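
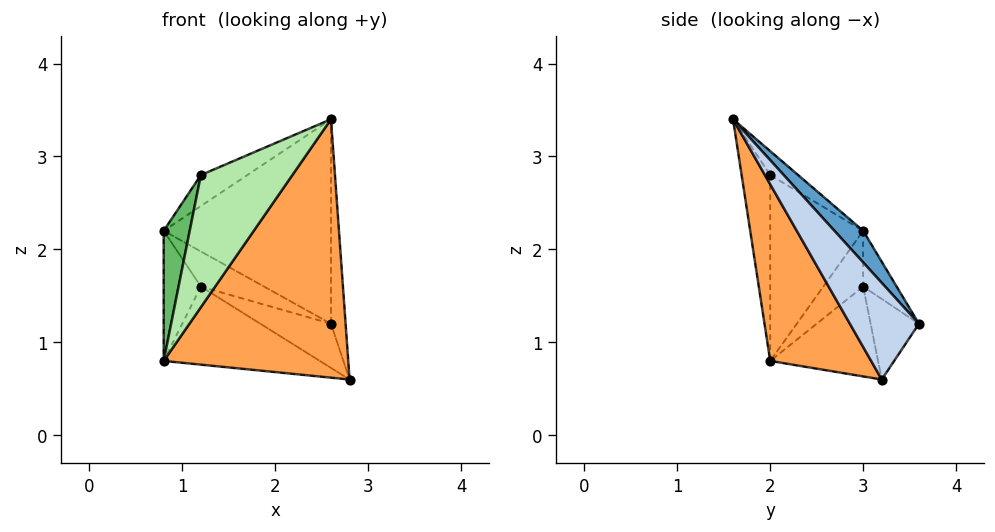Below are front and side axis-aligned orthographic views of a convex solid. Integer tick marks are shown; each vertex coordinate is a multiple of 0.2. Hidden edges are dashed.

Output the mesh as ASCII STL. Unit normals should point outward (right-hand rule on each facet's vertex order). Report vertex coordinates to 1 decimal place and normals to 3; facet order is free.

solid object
 facet normal 0.126 0.734 0.667
  outer loop
   vertex 2.6 3.6 1.2
   vertex 0.8 3.0 2.2
   vertex 2.6 1.6 3.4
  endloop
 endfacet
 facet normal 0.961 0.203 0.185
  outer loop
   vertex 2.6 3.6 1.2
   vertex 2.6 1.6 3.4
   vertex 2.8 3.2 0.6
  endloop
 endfacet
 facet normal 0.435 -0.795 -0.423
  outer loop
   vertex 0.8 2.0 0.8
   vertex 2.8 3.2 0.6
   vertex 2.6 1.6 3.4
  endloop
 endfacet
 facet normal -0.253 0.421 0.871
  outer loop
   vertex 1.2 2.0 2.8
   vertex 2.6 1.6 3.4
   vertex 0.8 3.0 2.2
  endloop
 endfacet
 facet normal -0.946 -0.265 0.189
  outer loop
   vertex 1.2 2.0 2.8
   vertex 0.8 3.0 2.2
   vertex 0.8 2.0 0.8
  endloop
 endfacet
 facet normal -0.298 -0.953 0.060
  outer loop
   vertex 1.2 2.0 2.8
   vertex 0.8 2.0 0.8
   vertex 2.6 1.6 3.4
  endloop
 endfacet
 facet normal -0.454 0.664 -0.594
  outer loop
   vertex 1.2 3.0 1.6
   vertex 2.6 3.6 1.2
   vertex 2.8 3.2 0.6
  endloop
 endfacet
 facet normal -0.456 0.660 -0.597
  outer loop
   vertex 1.2 3.0 1.6
   vertex 2.8 3.2 0.6
   vertex 0.8 2.0 0.8
  endloop
 endfacet
 facet normal -0.447 0.844 -0.298
  outer loop
   vertex 1.2 3.0 1.6
   vertex 0.8 3.0 2.2
   vertex 2.6 3.6 1.2
  endloop
 endfacet
 facet normal -0.657 0.613 -0.438
  outer loop
   vertex 1.2 3.0 1.6
   vertex 0.8 2.0 0.8
   vertex 0.8 3.0 2.2
  endloop
 endfacet
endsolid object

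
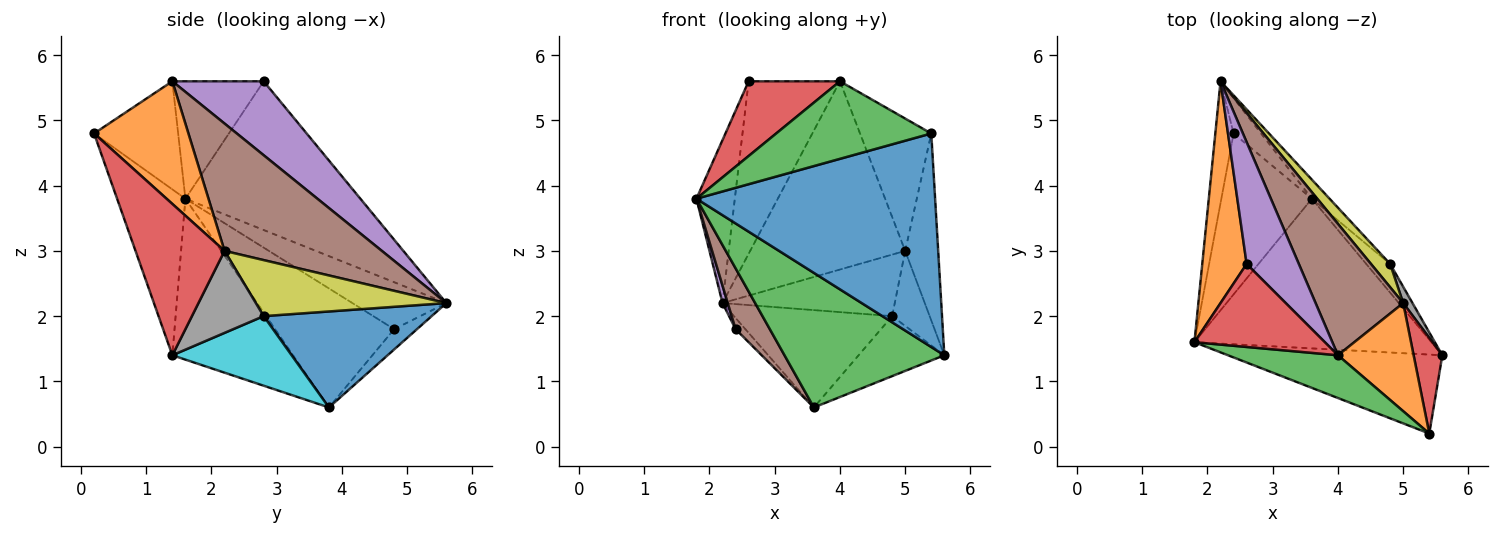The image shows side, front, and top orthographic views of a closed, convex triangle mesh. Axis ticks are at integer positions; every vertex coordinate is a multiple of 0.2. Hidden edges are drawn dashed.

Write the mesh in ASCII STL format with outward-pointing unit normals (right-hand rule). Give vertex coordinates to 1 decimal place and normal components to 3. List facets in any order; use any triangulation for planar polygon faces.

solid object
 facet normal -0.259 -0.906 -0.335
  outer loop
   vertex 5.4 0.2 4.8
   vertex 1.8 1.6 3.8
   vertex 5.6 1.4 1.4
  endloop
 endfacet
 facet normal -0.938 0.206 0.280
  outer loop
   vertex 2.6 2.8 5.6
   vertex 2.2 5.6 2.2
   vertex 1.8 1.6 3.8
  endloop
 endfacet
 facet normal -0.451 -0.597 -0.664
  outer loop
   vertex 3.6 3.8 0.6
   vertex 5.6 1.4 1.4
   vertex 1.8 1.6 3.8
  endloop
 endfacet
 facet normal 0.923 0.342 0.175
  outer loop
   vertex 5.0 2.2 3.0
   vertex 5.4 0.2 4.8
   vertex 5.6 1.4 1.4
  endloop
 endfacet
 facet normal -0.931 -0.052 -0.362
  outer loop
   vertex 2.4 4.8 1.8
   vertex 1.8 1.6 3.8
   vertex 2.2 5.6 2.2
  endloop
 endfacet
 facet normal -0.776 -0.223 -0.590
  outer loop
   vertex 2.4 4.8 1.8
   vertex 3.6 3.8 0.6
   vertex 1.8 1.6 3.8
  endloop
 endfacet
 facet normal -0.575 0.246 -0.780
  outer loop
   vertex 2.4 4.8 1.8
   vertex 2.2 5.6 2.2
   vertex 3.6 3.8 0.6
  endloop
 endfacet
 facet normal 0.882 0.461 0.100
  outer loop
   vertex 4.8 2.8 2.0
   vertex 5.0 2.2 3.0
   vertex 5.6 1.4 1.4
  endloop
 endfacet
 facet normal 0.719 0.650 0.246
  outer loop
   vertex 4.8 2.8 2.0
   vertex 2.2 5.6 2.2
   vertex 5.0 2.2 3.0
  endloop
 endfacet
 facet normal 0.782 0.562 -0.269
  outer loop
   vertex 4.8 2.8 2.0
   vertex 5.6 1.4 1.4
   vertex 3.6 3.8 0.6
  endloop
 endfacet
 facet normal 0.722 0.679 -0.133
  outer loop
   vertex 4.8 2.8 2.0
   vertex 3.6 3.8 0.6
   vertex 2.2 5.6 2.2
  endloop
 endfacet
 facet normal 0.716 0.541 0.442
  outer loop
   vertex 4.0 1.4 5.6
   vertex 5.4 0.2 4.8
   vertex 5.0 2.2 3.0
  endloop
 endfacet
 facet normal -0.429 -0.791 0.436
  outer loop
   vertex 4.0 1.4 5.6
   vertex 1.8 1.6 3.8
   vertex 5.4 0.2 4.8
  endloop
 endfacet
 facet normal -0.556 -0.556 0.618
  outer loop
   vertex 4.0 1.4 5.6
   vertex 2.6 2.8 5.6
   vertex 1.8 1.6 3.8
  endloop
 endfacet
 facet normal 0.633 0.633 0.447
  outer loop
   vertex 4.0 1.4 5.6
   vertex 2.2 5.6 2.2
   vertex 2.6 2.8 5.6
  endloop
 endfacet
 facet normal 0.640 0.630 0.440
  outer loop
   vertex 4.0 1.4 5.6
   vertex 5.0 2.2 3.0
   vertex 2.2 5.6 2.2
  endloop
 endfacet
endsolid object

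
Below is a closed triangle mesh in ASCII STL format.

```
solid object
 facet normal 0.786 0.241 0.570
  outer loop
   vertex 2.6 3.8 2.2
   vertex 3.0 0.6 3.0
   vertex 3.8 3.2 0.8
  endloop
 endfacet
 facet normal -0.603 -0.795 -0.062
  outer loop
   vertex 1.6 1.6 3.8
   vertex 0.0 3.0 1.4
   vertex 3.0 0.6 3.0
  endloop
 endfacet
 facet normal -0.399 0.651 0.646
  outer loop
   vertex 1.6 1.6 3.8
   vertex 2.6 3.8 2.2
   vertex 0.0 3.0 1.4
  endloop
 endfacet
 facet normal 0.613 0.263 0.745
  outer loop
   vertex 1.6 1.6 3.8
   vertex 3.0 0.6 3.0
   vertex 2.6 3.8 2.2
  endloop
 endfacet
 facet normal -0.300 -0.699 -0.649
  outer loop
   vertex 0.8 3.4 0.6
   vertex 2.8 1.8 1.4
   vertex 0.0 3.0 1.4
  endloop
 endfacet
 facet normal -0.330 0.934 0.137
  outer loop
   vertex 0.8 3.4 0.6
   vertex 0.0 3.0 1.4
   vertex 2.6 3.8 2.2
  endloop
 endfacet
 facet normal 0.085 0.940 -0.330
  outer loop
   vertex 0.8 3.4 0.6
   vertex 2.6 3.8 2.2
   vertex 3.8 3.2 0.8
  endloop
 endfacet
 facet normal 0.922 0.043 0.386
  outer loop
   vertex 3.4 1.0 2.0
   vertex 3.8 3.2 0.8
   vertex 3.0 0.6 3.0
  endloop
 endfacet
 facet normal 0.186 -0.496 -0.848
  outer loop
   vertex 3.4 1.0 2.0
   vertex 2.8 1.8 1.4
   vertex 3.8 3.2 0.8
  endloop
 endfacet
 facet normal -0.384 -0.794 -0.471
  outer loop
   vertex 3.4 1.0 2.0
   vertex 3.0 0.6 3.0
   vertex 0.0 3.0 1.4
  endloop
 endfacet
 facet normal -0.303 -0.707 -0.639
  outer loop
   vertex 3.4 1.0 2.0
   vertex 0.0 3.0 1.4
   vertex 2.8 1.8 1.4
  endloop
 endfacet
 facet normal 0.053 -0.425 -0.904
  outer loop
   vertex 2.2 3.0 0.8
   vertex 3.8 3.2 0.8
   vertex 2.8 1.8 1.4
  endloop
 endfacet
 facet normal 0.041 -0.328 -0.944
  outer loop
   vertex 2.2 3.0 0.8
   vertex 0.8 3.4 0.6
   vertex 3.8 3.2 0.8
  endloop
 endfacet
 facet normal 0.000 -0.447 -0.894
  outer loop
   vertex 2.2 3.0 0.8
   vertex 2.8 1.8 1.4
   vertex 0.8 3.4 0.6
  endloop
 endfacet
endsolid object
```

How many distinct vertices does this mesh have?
9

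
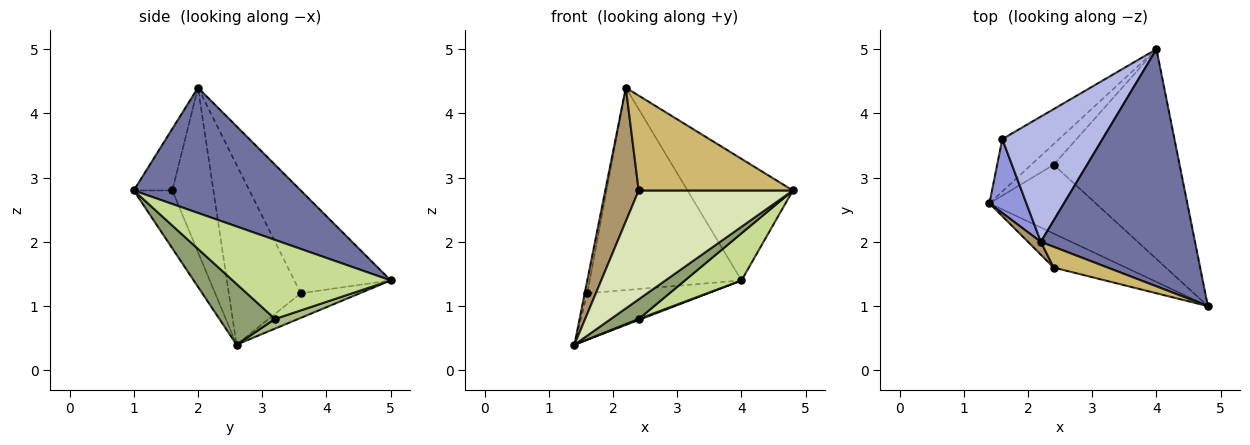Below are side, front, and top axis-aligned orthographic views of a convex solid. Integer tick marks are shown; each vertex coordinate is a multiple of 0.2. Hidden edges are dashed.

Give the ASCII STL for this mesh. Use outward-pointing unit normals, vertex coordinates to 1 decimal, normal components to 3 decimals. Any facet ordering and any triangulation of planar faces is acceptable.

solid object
 facet normal 0.586 0.370 0.721
  outer loop
   vertex 2.2 2.0 4.4
   vertex 4.8 1.0 2.8
   vertex 4.0 5.0 1.4
  endloop
 endfacet
 facet normal -0.309 0.631 -0.712
  outer loop
   vertex 1.6 3.6 1.2
   vertex 4.0 5.0 1.4
   vertex 1.4 2.6 0.4
  endloop
 endfacet
 facet normal -0.979 0.035 0.201
  outer loop
   vertex 1.6 3.6 1.2
   vertex 1.4 2.6 0.4
   vertex 2.2 2.0 4.4
  endloop
 endfacet
 facet normal -0.475 0.748 0.463
  outer loop
   vertex 1.6 3.6 1.2
   vertex 2.2 2.0 4.4
   vertex 4.0 5.0 1.4
  endloop
 endfacet
 facet normal 0.482 -0.241 -0.843
  outer loop
   vertex 2.4 3.2 0.8
   vertex 4.8 1.0 2.8
   vertex 1.4 2.6 0.4
  endloop
 endfacet
 facet normal 0.394 -0.044 -0.918
  outer loop
   vertex 2.4 3.2 0.8
   vertex 1.4 2.6 0.4
   vertex 4.0 5.0 1.4
  endloop
 endfacet
 facet normal 0.522 -0.187 -0.832
  outer loop
   vertex 2.4 3.2 0.8
   vertex 4.0 5.0 1.4
   vertex 4.8 1.0 2.8
  endloop
 endfacet
 facet normal -0.232 -0.928 -0.290
  outer loop
   vertex 2.4 1.6 2.8
   vertex 1.4 2.6 0.4
   vertex 4.8 1.0 2.8
  endloop
 endfacet
 facet normal -0.775 -0.629 0.061
  outer loop
   vertex 2.4 1.6 2.8
   vertex 2.2 2.0 4.4
   vertex 1.4 2.6 0.4
  endloop
 endfacet
 facet normal -0.237 -0.949 0.208
  outer loop
   vertex 2.4 1.6 2.8
   vertex 4.8 1.0 2.8
   vertex 2.2 2.0 4.4
  endloop
 endfacet
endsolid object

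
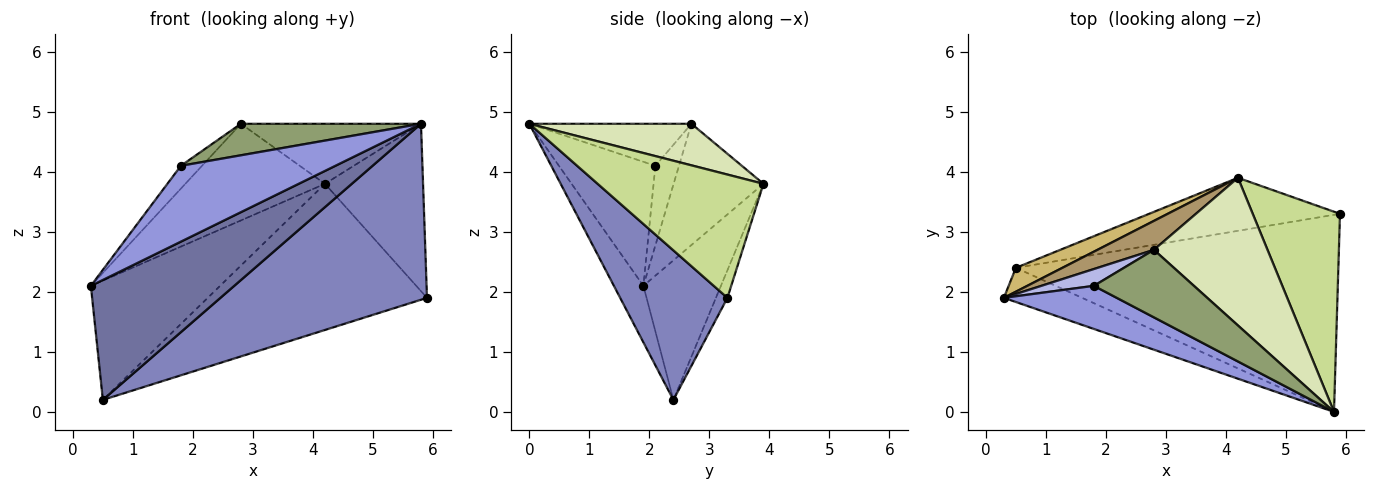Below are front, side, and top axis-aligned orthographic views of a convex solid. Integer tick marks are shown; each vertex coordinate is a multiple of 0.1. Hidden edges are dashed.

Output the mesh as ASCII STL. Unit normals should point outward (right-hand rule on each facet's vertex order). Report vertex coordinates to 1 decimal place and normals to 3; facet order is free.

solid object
 facet normal -0.194 -0.943 -0.269
  outer loop
   vertex 0.5 2.4 0.2
   vertex 5.8 0.0 4.8
   vertex 0.3 1.9 2.1
  endloop
 endfacet
 facet normal 0.327 -0.629 -0.705
  outer loop
   vertex 0.5 2.4 0.2
   vertex 5.9 3.3 1.9
   vertex 5.8 0.0 4.8
  endloop
 endfacet
 facet normal -0.477 -0.764 0.434
  outer loop
   vertex 1.8 2.1 4.1
   vertex 0.3 1.9 2.1
   vertex 5.8 0.0 4.8
  endloop
 endfacet
 facet normal -0.668 0.599 0.441
  outer loop
   vertex 1.8 2.1 4.1
   vertex 2.8 2.7 4.8
   vertex 0.3 1.9 2.1
  endloop
 endfacet
 facet normal -0.356 -0.395 0.847
  outer loop
   vertex 1.8 2.1 4.1
   vertex 5.8 0.0 4.8
   vertex 2.8 2.7 4.8
  endloop
 endfacet
 facet normal -0.049 0.939 -0.341
  outer loop
   vertex 4.2 3.9 3.8
   vertex 5.9 3.3 1.9
   vertex 0.5 2.4 0.2
  endloop
 endfacet
 facet normal 0.735 0.435 0.520
  outer loop
   vertex 4.2 3.9 3.8
   vertex 5.8 0.0 4.8
   vertex 5.9 3.3 1.9
  endloop
 endfacet
 facet normal 0.321 0.357 0.877
  outer loop
   vertex 4.2 3.9 3.8
   vertex 2.8 2.7 4.8
   vertex 5.8 0.0 4.8
  endloop
 endfacet
 facet normal -0.525 0.816 0.244
  outer loop
   vertex 4.2 3.9 3.8
   vertex 0.3 1.9 2.1
   vertex 2.8 2.7 4.8
  endloop
 endfacet
 facet normal -0.507 0.845 0.169
  outer loop
   vertex 4.2 3.9 3.8
   vertex 0.5 2.4 0.2
   vertex 0.3 1.9 2.1
  endloop
 endfacet
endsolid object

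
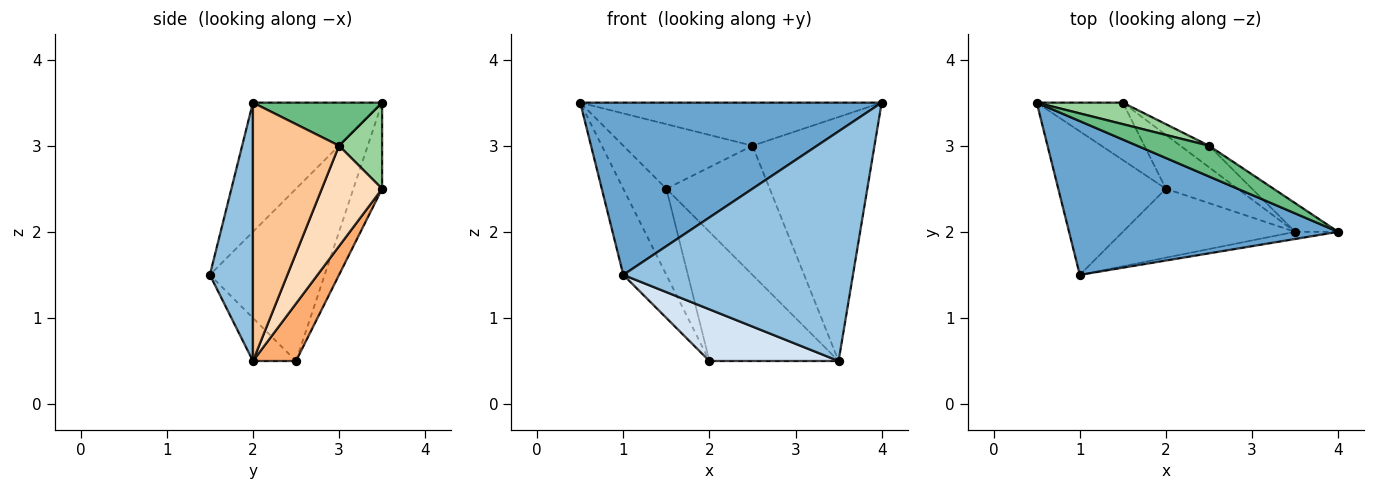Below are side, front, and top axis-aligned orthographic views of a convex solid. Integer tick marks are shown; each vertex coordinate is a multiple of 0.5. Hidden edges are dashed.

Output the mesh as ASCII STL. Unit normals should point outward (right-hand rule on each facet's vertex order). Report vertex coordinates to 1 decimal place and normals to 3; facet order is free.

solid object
 facet normal -0.305 -0.711 0.634
  outer loop
   vertex 1.0 1.5 1.5
   vertex 4.0 2.0 3.5
   vertex 0.5 3.5 3.5
  endloop
 endfacet
 facet normal 0.184 -0.982 -0.031
  outer loop
   vertex 3.5 2.0 0.5
   vertex 4.0 2.0 3.5
   vertex 1.0 1.5 1.5
  endloop
 endfacet
 facet normal -0.808 0.303 -0.505
  outer loop
   vertex 2.0 2.5 0.5
   vertex 1.0 1.5 1.5
   vertex 0.5 3.5 3.5
  endloop
 endfacet
 facet normal -0.196 -0.588 -0.784
  outer loop
   vertex 2.0 2.5 0.5
   vertex 3.5 2.0 0.5
   vertex 1.0 1.5 1.5
  endloop
 endfacet
 facet normal -0.485 0.728 -0.485
  outer loop
   vertex 1.5 3.5 2.5
   vertex 2.0 2.5 0.5
   vertex 0.5 3.5 3.5
  endloop
 endfacet
 facet normal 0.294 0.882 -0.368
  outer loop
   vertex 1.5 3.5 2.5
   vertex 3.5 2.0 0.5
   vertex 2.0 2.5 0.5
  endloop
 endfacet
 facet normal 0.574 0.813 -0.096
  outer loop
   vertex 2.5 3.0 3.0
   vertex 4.0 2.0 3.5
   vertex 3.5 2.0 0.5
  endloop
 endfacet
 facet normal 0.499 0.855 -0.142
  outer loop
   vertex 2.5 3.0 3.0
   vertex 3.5 2.0 0.5
   vertex 1.5 3.5 2.5
  endloop
 endfacet
 facet normal 0.329 0.768 0.549
  outer loop
   vertex 2.5 3.0 3.0
   vertex 0.5 3.5 3.5
   vertex 4.0 2.0 3.5
  endloop
 endfacet
 facet normal 0.302 0.905 0.302
  outer loop
   vertex 2.5 3.0 3.0
   vertex 1.5 3.5 2.5
   vertex 0.5 3.5 3.5
  endloop
 endfacet
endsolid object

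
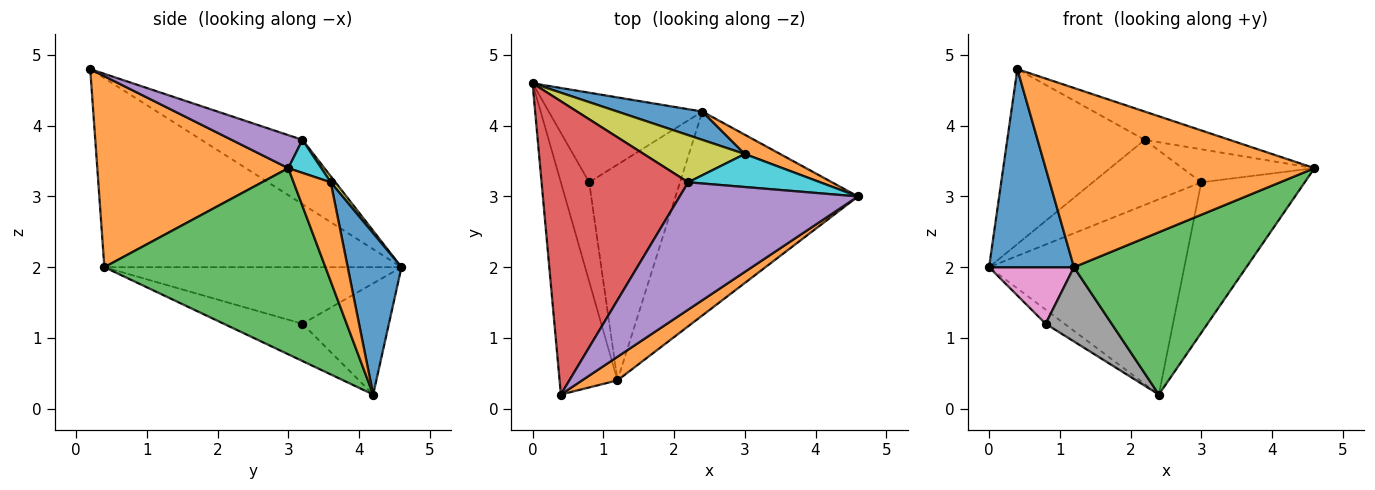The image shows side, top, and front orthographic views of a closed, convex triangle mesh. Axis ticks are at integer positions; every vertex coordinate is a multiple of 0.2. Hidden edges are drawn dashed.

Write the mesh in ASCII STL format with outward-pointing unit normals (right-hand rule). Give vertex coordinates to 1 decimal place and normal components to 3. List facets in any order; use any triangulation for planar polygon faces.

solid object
 facet normal -0.922 -0.264 -0.282
  outer loop
   vertex 1.2 0.4 2.0
   vertex 0.4 0.2 4.8
   vertex 0.0 4.6 2.0
  endloop
 endfacet
 facet normal 0.576 -0.811 0.107
  outer loop
   vertex 1.2 0.4 2.0
   vertex 4.6 3.0 3.4
   vertex 0.4 0.2 4.8
  endloop
 endfacet
 facet normal 0.624 -0.487 -0.611
  outer loop
   vertex 1.2 0.4 2.0
   vertex 2.4 4.2 0.2
   vertex 4.6 3.0 3.4
  endloop
 endfacet
 facet normal -0.352 0.479 0.804
  outer loop
   vertex 2.2 3.2 3.8
   vertex 0.0 4.6 2.0
   vertex 0.4 0.2 4.8
  endloop
 endfacet
 facet normal 0.178 0.213 0.961
  outer loop
   vertex 2.2 3.2 3.8
   vertex 0.4 0.2 4.8
   vertex 4.6 3.0 3.4
  endloop
 endfacet
 facet normal -0.582 0.127 -0.804
  outer loop
   vertex 0.8 3.2 1.2
   vertex 0.0 4.6 2.0
   vertex 2.4 4.2 0.2
  endloop
 endfacet
 facet normal -0.867 -0.248 -0.433
  outer loop
   vertex 0.8 3.2 1.2
   vertex 1.2 0.4 2.0
   vertex 0.0 4.6 2.0
  endloop
 endfacet
 facet normal -0.361 -0.304 -0.882
  outer loop
   vertex 0.8 3.2 1.2
   vertex 2.4 4.2 0.2
   vertex 1.2 0.4 2.0
  endloop
 endfacet
 facet normal 0.035 0.809 0.586
  outer loop
   vertex 3.0 3.6 3.2
   vertex 0.0 4.6 2.0
   vertex 2.2 3.2 3.8
  endloop
 endfacet
 facet normal 0.174 0.696 0.696
  outer loop
   vertex 3.0 3.6 3.2
   vertex 2.2 3.2 3.8
   vertex 4.6 3.0 3.4
  endloop
 endfacet
 facet normal 0.263 0.955 0.138
  outer loop
   vertex 3.0 3.6 3.2
   vertex 2.4 4.2 0.2
   vertex 0.0 4.6 2.0
  endloop
 endfacet
 facet normal 0.335 0.934 0.120
  outer loop
   vertex 3.0 3.6 3.2
   vertex 4.6 3.0 3.4
   vertex 2.4 4.2 0.2
  endloop
 endfacet
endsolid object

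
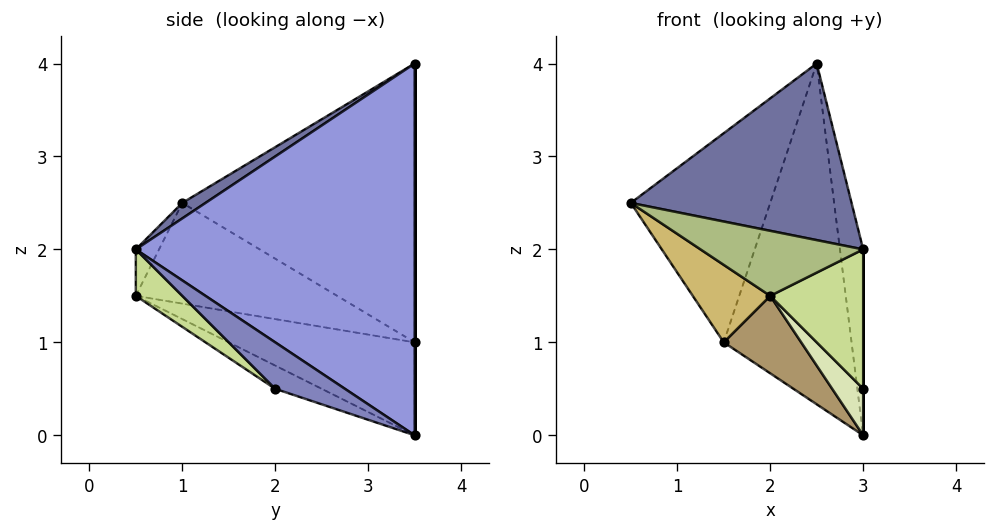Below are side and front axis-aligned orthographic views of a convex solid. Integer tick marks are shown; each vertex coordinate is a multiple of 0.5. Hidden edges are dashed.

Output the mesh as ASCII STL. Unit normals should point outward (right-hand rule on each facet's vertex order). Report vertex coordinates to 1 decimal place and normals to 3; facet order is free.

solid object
 facet normal 0.058 -0.547 0.835
  outer loop
   vertex 3.0 0.5 2.0
   vertex 2.5 3.5 4.0
   vertex 0.5 1.0 2.5
  endloop
 endfacet
 facet normal 1.000 0.000 0.000
  outer loop
   vertex 3.0 0.5 2.0
   vertex 3.0 2.0 0.5
   vertex 3.0 3.5 0.0
  endloop
 endfacet
 facet normal 0.989 0.082 0.124
  outer loop
   vertex 3.0 0.5 2.0
   vertex 3.0 3.5 0.0
   vertex 2.5 3.5 4.0
  endloop
 endfacet
 facet normal -0.824 0.495 0.275
  outer loop
   vertex 1.5 3.5 1.0
   vertex 0.5 1.0 2.5
   vertex 2.5 3.5 4.0
  endloop
 endfacet
 facet normal 0.000 1.000 0.000
  outer loop
   vertex 1.5 3.5 1.0
   vertex 2.5 3.5 4.0
   vertex 3.0 3.5 0.0
  endloop
 endfacet
 facet normal -0.136 -0.953 0.272
  outer loop
   vertex 2.0 0.5 1.5
   vertex 3.0 0.5 2.0
   vertex 0.5 1.0 2.5
  endloop
 endfacet
 facet normal 0.333 -0.667 -0.667
  outer loop
   vertex 2.0 0.5 1.5
   vertex 3.0 2.0 0.5
   vertex 3.0 0.5 2.0
  endloop
 endfacet
 facet normal -0.429 -0.286 -0.857
  outer loop
   vertex 2.0 0.5 1.5
   vertex 3.0 3.5 0.0
   vertex 3.0 2.0 0.5
  endloop
 endfacet
 facet normal -0.540 -0.225 -0.811
  outer loop
   vertex 2.0 0.5 1.5
   vertex 1.5 3.5 1.0
   vertex 3.0 3.5 0.0
  endloop
 endfacet
 facet normal -0.592 -0.228 -0.774
  outer loop
   vertex 2.0 0.5 1.5
   vertex 0.5 1.0 2.5
   vertex 1.5 3.5 1.0
  endloop
 endfacet
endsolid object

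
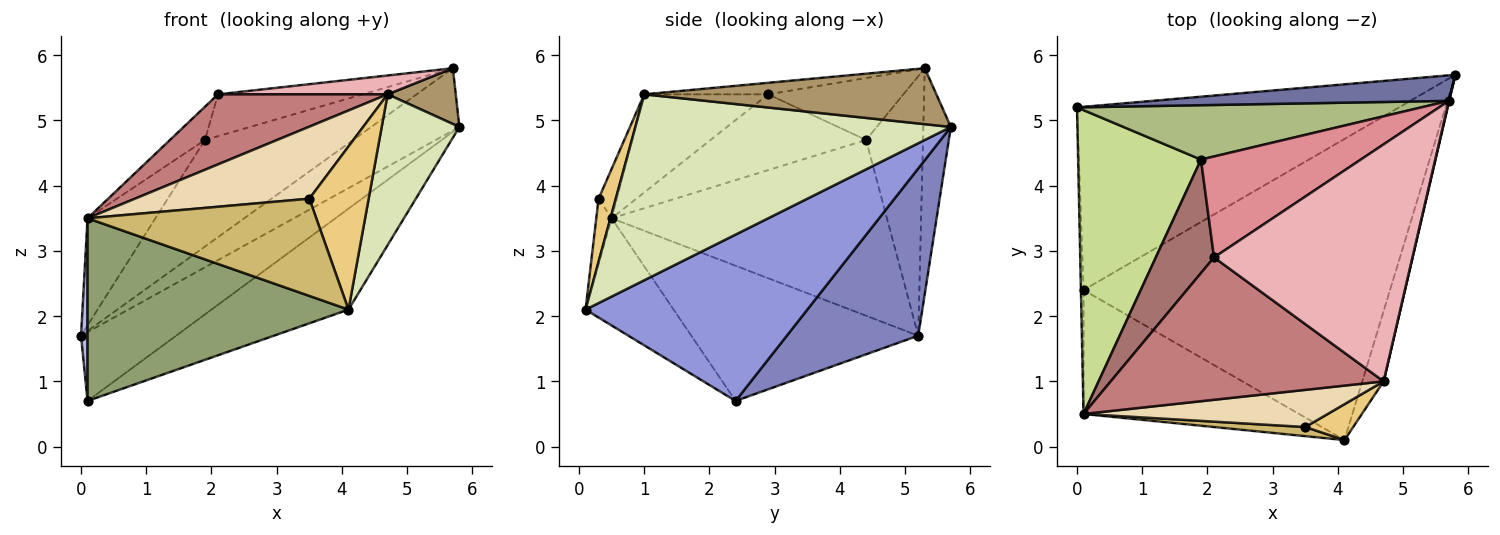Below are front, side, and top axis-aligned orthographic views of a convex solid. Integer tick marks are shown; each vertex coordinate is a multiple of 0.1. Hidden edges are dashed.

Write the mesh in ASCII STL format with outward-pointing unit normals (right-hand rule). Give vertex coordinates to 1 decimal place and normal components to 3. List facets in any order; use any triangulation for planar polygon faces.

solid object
 facet normal -0.278 0.889 0.364
  outer loop
   vertex 5.7 5.3 5.8
   vertex 5.8 5.7 4.9
   vertex 0.0 5.2 1.7
  endloop
 endfacet
 facet normal 0.437 0.316 -0.842
  outer loop
   vertex 0.1 2.4 0.7
   vertex 0.0 5.2 1.7
   vertex 5.8 5.7 4.9
  endloop
 endfacet
 facet normal 0.458 0.283 -0.843
  outer loop
   vertex 0.1 2.4 0.7
   vertex 5.8 5.7 4.9
   vertex 4.1 0.1 2.1
  endloop
 endfacet
 facet normal -0.999 -0.029 -0.019
  outer loop
   vertex 0.1 2.4 0.7
   vertex 0.1 0.5 3.5
   vertex 0.0 5.2 1.7
  endloop
 endfacet
 facet normal -0.269 -0.797 -0.541
  outer loop
   vertex 0.1 2.4 0.7
   vertex 4.1 0.1 2.1
   vertex 0.1 0.5 3.5
  endloop
 endfacet
 facet normal -0.324 0.843 0.430
  outer loop
   vertex 1.9 4.4 4.7
   vertex 5.7 5.3 5.8
   vertex 0.0 5.2 1.7
  endloop
 endfacet
 facet normal -0.803 0.198 0.562
  outer loop
   vertex 1.9 4.4 4.7
   vertex 0.0 5.2 1.7
   vertex 0.1 0.5 3.5
  endloop
 endfacet
 facet normal 0.965 -0.238 -0.111
  outer loop
   vertex 4.7 1.0 5.4
   vertex 4.1 0.1 2.1
   vertex 5.8 5.7 4.9
  endloop
 endfacet
 facet normal 0.974 -0.227 0.007
  outer loop
   vertex 4.7 1.0 5.4
   vertex 5.8 5.7 4.9
   vertex 5.7 5.3 5.8
  endloop
 endfacet
 facet normal -0.067 -0.993 0.093
  outer loop
   vertex 3.5 0.3 3.8
   vertex 0.1 0.5 3.5
   vertex 4.1 0.1 2.1
  endloop
 endfacet
 facet normal 0.273 -0.940 0.207
  outer loop
   vertex 3.5 0.3 3.8
   vertex 4.1 0.1 2.1
   vertex 4.7 1.0 5.4
  endloop
 endfacet
 facet normal -0.092 -0.885 0.456
  outer loop
   vertex 3.5 0.3 3.8
   vertex 4.7 1.0 5.4
   vertex 0.1 0.5 3.5
  endloop
 endfacet
 facet normal -0.781 0.176 0.600
  outer loop
   vertex 2.1 2.9 5.4
   vertex 1.9 4.4 4.7
   vertex 0.1 0.5 3.5
  endloop
 endfacet
 facet normal -0.307 -0.420 0.854
  outer loop
   vertex 2.1 2.9 5.4
   vertex 0.1 0.5 3.5
   vertex 4.7 1.0 5.4
  endloop
 endfacet
 facet normal -0.337 0.361 0.870
  outer loop
   vertex 2.1 2.9 5.4
   vertex 5.7 5.3 5.8
   vertex 1.9 4.4 4.7
  endloop
 endfacet
 facet normal -0.058 -0.079 0.995
  outer loop
   vertex 2.1 2.9 5.4
   vertex 4.7 1.0 5.4
   vertex 5.7 5.3 5.8
  endloop
 endfacet
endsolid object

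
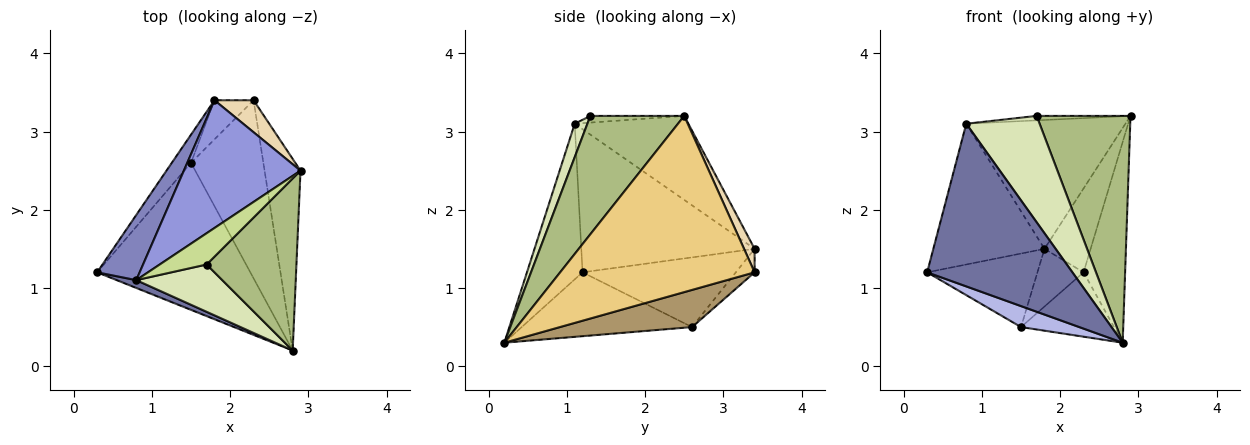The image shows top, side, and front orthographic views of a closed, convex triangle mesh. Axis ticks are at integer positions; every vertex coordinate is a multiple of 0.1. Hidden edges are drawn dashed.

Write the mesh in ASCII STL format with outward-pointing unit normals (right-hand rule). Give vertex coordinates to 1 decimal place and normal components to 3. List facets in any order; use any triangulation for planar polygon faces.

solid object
 facet normal -0.357 -0.933 0.045
  outer loop
   vertex 0.8 1.1 3.1
   vertex 0.3 1.2 1.2
   vertex 2.8 0.2 0.3
  endloop
 endfacet
 facet normal -0.817 0.524 0.242
  outer loop
   vertex 0.8 1.1 3.1
   vertex 1.8 3.4 1.5
   vertex 0.3 1.2 1.2
  endloop
 endfacet
 facet normal -0.452 0.633 0.628
  outer loop
   vertex 0.8 1.1 3.1
   vertex 2.9 2.5 3.2
   vertex 1.8 3.4 1.5
  endloop
 endfacet
 facet normal -0.382 -0.130 -0.915
  outer loop
   vertex 1.5 2.6 0.5
   vertex 2.8 0.2 0.3
   vertex 0.3 1.2 1.2
  endloop
 endfacet
 facet normal -0.792 0.570 -0.218
  outer loop
   vertex 1.5 2.6 0.5
   vertex 0.3 1.2 1.2
   vertex 1.8 3.4 1.5
  endloop
 endfacet
 facet normal 0.623 -0.623 0.473
  outer loop
   vertex 1.7 1.3 3.2
   vertex 2.8 0.2 0.3
   vertex 2.9 2.5 3.2
  endloop
 endfacet
 facet normal -0.140 0.140 0.980
  outer loop
   vertex 1.7 1.3 3.2
   vertex 2.9 2.5 3.2
   vertex 0.8 1.1 3.1
  endloop
 endfacet
 facet normal 0.156 -0.902 0.401
  outer loop
   vertex 1.7 1.3 3.2
   vertex 0.8 1.1 3.1
   vertex 2.8 0.2 0.3
  endloop
 endfacet
 facet normal 0.435 0.306 -0.847
  outer loop
   vertex 2.3 3.4 1.2
   vertex 2.8 0.2 0.3
   vertex 1.5 2.6 0.5
  endloop
 endfacet
 facet normal -0.319 0.784 -0.532
  outer loop
   vertex 2.3 3.4 1.2
   vertex 1.5 2.6 0.5
   vertex 1.8 3.4 1.5
  endloop
 endfacet
 facet normal 0.959 0.205 -0.196
  outer loop
   vertex 2.3 3.4 1.2
   vertex 2.9 2.5 3.2
   vertex 2.8 0.2 0.3
  endloop
 endfacet
 facet normal 0.209 0.914 0.348
  outer loop
   vertex 2.3 3.4 1.2
   vertex 1.8 3.4 1.5
   vertex 2.9 2.5 3.2
  endloop
 endfacet
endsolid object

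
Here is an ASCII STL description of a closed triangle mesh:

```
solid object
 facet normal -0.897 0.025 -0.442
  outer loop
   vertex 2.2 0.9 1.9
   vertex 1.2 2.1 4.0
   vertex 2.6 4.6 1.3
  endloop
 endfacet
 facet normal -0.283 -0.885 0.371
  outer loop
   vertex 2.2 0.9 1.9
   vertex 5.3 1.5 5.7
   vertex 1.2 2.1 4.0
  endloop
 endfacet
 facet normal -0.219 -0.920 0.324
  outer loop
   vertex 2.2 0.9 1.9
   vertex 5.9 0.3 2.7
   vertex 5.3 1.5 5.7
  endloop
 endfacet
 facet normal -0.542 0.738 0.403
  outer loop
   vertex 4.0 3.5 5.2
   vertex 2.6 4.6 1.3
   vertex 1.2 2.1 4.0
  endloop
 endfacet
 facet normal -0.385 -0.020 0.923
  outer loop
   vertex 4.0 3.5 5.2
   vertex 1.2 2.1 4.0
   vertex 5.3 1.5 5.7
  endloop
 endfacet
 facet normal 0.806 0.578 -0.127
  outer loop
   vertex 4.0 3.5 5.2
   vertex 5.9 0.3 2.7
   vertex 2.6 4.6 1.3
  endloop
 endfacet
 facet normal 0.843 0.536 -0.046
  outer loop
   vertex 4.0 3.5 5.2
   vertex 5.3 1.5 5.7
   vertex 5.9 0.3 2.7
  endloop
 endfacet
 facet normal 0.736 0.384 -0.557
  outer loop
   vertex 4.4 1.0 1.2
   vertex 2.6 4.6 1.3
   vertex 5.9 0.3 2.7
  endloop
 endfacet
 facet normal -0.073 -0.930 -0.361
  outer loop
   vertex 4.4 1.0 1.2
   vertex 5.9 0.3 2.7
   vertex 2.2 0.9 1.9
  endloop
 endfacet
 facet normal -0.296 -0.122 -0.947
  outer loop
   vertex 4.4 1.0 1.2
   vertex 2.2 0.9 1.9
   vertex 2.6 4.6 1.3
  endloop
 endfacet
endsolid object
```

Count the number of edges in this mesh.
15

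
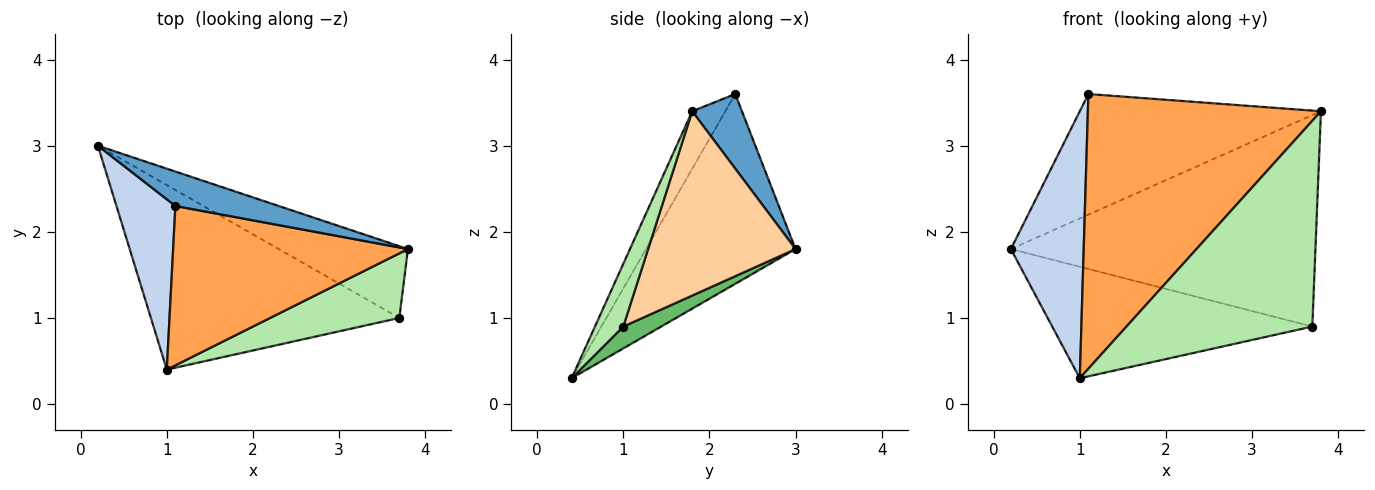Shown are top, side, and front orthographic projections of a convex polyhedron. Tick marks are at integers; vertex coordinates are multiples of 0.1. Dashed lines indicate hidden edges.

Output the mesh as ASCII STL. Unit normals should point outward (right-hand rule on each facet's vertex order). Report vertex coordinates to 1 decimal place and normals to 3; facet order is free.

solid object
 facet normal 0.195 0.943 0.269
  outer loop
   vertex 1.1 2.3 3.6
   vertex 3.8 1.8 3.4
   vertex 0.2 3.0 1.8
  endloop
 endfacet
 facet normal -0.866 -0.422 0.269
  outer loop
   vertex 1.1 2.3 3.6
   vertex 0.2 3.0 1.8
   vertex 1.0 0.4 0.3
  endloop
 endfacet
 facet normal -0.122 -0.859 0.498
  outer loop
   vertex 1.1 2.3 3.6
   vertex 1.0 0.4 0.3
   vertex 3.8 1.8 3.4
  endloop
 endfacet
 facet normal 0.417 0.861 -0.292
  outer loop
   vertex 3.7 1.0 0.9
   vertex 0.2 3.0 1.8
   vertex 3.8 1.8 3.4
  endloop
 endfacet
 facet normal 0.075 0.516 -0.854
  outer loop
   vertex 3.7 1.0 0.9
   vertex 1.0 0.4 0.3
   vertex 0.2 3.0 1.8
  endloop
 endfacet
 facet normal 0.144 -0.944 0.296
  outer loop
   vertex 3.7 1.0 0.9
   vertex 3.8 1.8 3.4
   vertex 1.0 0.4 0.3
  endloop
 endfacet
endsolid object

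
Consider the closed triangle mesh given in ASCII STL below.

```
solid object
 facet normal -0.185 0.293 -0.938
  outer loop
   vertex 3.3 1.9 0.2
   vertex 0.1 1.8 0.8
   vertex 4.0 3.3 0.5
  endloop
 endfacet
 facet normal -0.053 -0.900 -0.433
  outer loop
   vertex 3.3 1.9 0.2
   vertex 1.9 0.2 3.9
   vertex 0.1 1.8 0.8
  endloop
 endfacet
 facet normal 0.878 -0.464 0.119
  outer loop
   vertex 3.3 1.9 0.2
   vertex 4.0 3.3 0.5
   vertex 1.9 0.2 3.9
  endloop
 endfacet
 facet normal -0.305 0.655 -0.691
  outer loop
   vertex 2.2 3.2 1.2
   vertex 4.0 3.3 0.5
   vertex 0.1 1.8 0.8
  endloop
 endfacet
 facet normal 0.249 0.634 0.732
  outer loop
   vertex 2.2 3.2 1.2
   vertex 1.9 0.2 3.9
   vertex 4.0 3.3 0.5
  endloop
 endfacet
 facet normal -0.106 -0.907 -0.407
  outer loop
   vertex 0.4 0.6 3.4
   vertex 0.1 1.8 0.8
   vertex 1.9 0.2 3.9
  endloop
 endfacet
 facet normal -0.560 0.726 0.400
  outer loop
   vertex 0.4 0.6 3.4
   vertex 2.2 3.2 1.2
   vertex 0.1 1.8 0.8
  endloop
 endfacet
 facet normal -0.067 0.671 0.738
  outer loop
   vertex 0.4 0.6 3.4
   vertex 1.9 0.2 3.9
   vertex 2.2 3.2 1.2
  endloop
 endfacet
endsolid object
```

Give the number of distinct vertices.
6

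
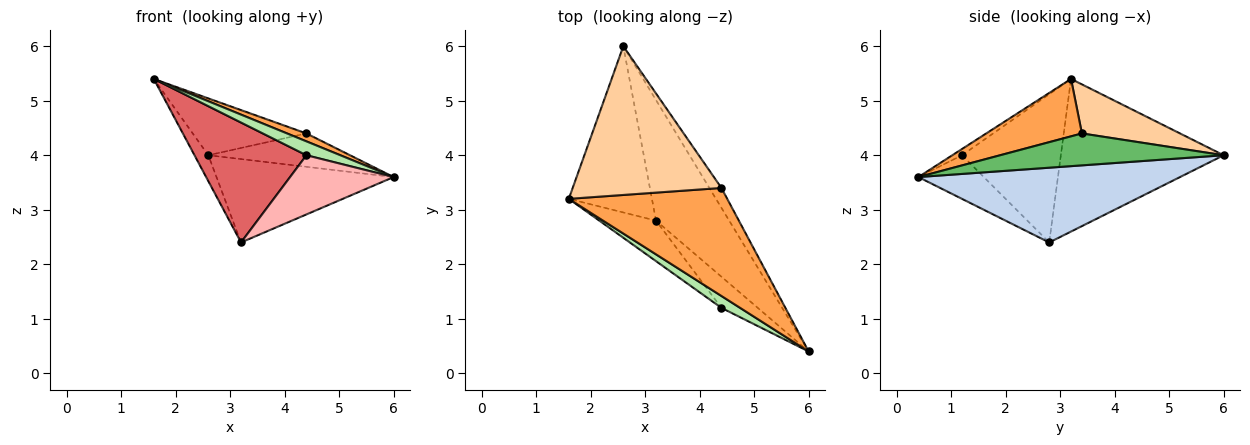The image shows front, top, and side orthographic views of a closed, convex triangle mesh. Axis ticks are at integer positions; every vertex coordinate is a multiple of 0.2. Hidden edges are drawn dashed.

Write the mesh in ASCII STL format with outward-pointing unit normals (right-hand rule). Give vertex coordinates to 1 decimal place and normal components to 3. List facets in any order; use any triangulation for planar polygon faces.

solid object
 facet normal -0.876 0.074 -0.477
  outer loop
   vertex 3.2 2.8 2.4
   vertex 1.6 3.2 5.4
   vertex 2.6 6.0 4.0
  endloop
 endfacet
 facet normal 0.643 0.435 -0.630
  outer loop
   vertex 3.2 2.8 2.4
   vertex 2.6 6.0 4.0
   vertex 6.0 0.4 3.6
  endloop
 endfacet
 facet normal 0.340 -0.069 0.938
  outer loop
   vertex 4.4 3.4 4.4
   vertex 1.6 3.2 5.4
   vertex 6.0 0.4 3.6
  endloop
 endfacet
 facet normal 0.294 0.341 0.893
  outer loop
   vertex 4.4 3.4 4.4
   vertex 2.6 6.0 4.0
   vertex 1.6 3.2 5.4
  endloop
 endfacet
 facet normal 0.805 0.510 -0.304
  outer loop
   vertex 4.4 3.4 4.4
   vertex 6.0 0.4 3.6
   vertex 2.6 6.0 4.0
  endloop
 endfacet
 facet normal -0.212 -0.742 0.636
  outer loop
   vertex 4.4 1.2 4.0
   vertex 6.0 0.4 3.6
   vertex 1.6 3.2 5.4
  endloop
 endfacet
 facet normal -0.642 -0.727 -0.245
  outer loop
   vertex 4.4 1.2 4.0
   vertex 1.6 3.2 5.4
   vertex 3.2 2.8 2.4
  endloop
 endfacet
 facet normal -0.488 -0.772 -0.407
  outer loop
   vertex 4.4 1.2 4.0
   vertex 3.2 2.8 2.4
   vertex 6.0 0.4 3.6
  endloop
 endfacet
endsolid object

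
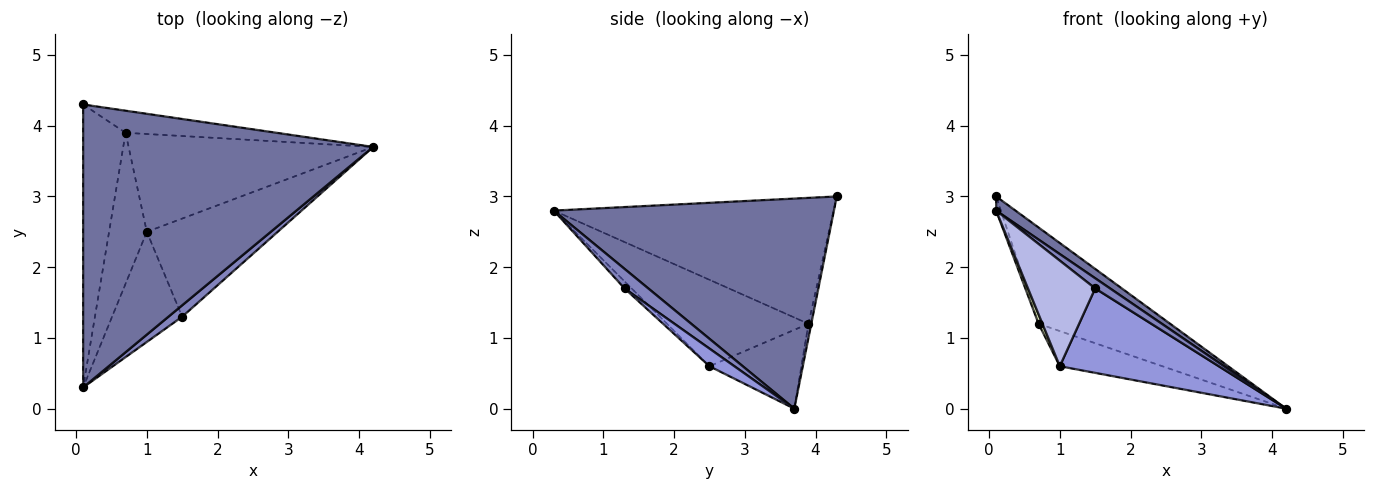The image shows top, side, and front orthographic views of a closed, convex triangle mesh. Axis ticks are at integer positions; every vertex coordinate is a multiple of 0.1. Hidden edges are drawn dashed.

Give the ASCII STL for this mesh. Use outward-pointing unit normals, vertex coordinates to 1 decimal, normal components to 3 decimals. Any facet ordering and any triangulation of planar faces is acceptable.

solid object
 facet normal 0.586 -0.040 0.809
  outer loop
   vertex 0.1 0.3 2.8
   vertex 4.2 3.7 0.0
   vertex 0.1 4.3 3.0
  endloop
 endfacet
 facet normal 0.728 -0.457 0.511
  outer loop
   vertex 1.5 1.3 1.7
   vertex 4.2 3.7 0.0
   vertex 0.1 0.3 2.8
  endloop
 endfacet
 facet normal 0.102 -0.649 -0.754
  outer loop
   vertex 1.0 2.5 0.6
   vertex 4.2 3.7 0.0
   vertex 1.5 1.3 1.7
  endloop
 endfacet
 facet normal -0.073 -0.690 -0.720
  outer loop
   vertex 1.0 2.5 0.6
   vertex 1.5 1.3 1.7
   vertex 0.1 0.3 2.8
  endloop
 endfacet
 facet normal -0.021 0.974 -0.224
  outer loop
   vertex 0.7 3.9 1.2
   vertex 0.1 4.3 3.0
   vertex 4.2 3.7 0.0
  endloop
 endfacet
 facet normal -0.290 0.324 -0.901
  outer loop
   vertex 0.7 3.9 1.2
   vertex 4.2 3.7 0.0
   vertex 1.0 2.5 0.6
  endloop
 endfacet
 facet normal -0.947 0.016 -0.319
  outer loop
   vertex 0.7 3.9 1.2
   vertex 0.1 0.3 2.8
   vertex 0.1 4.3 3.0
  endloop
 endfacet
 facet normal -0.916 -0.025 -0.400
  outer loop
   vertex 0.7 3.9 1.2
   vertex 1.0 2.5 0.6
   vertex 0.1 0.3 2.8
  endloop
 endfacet
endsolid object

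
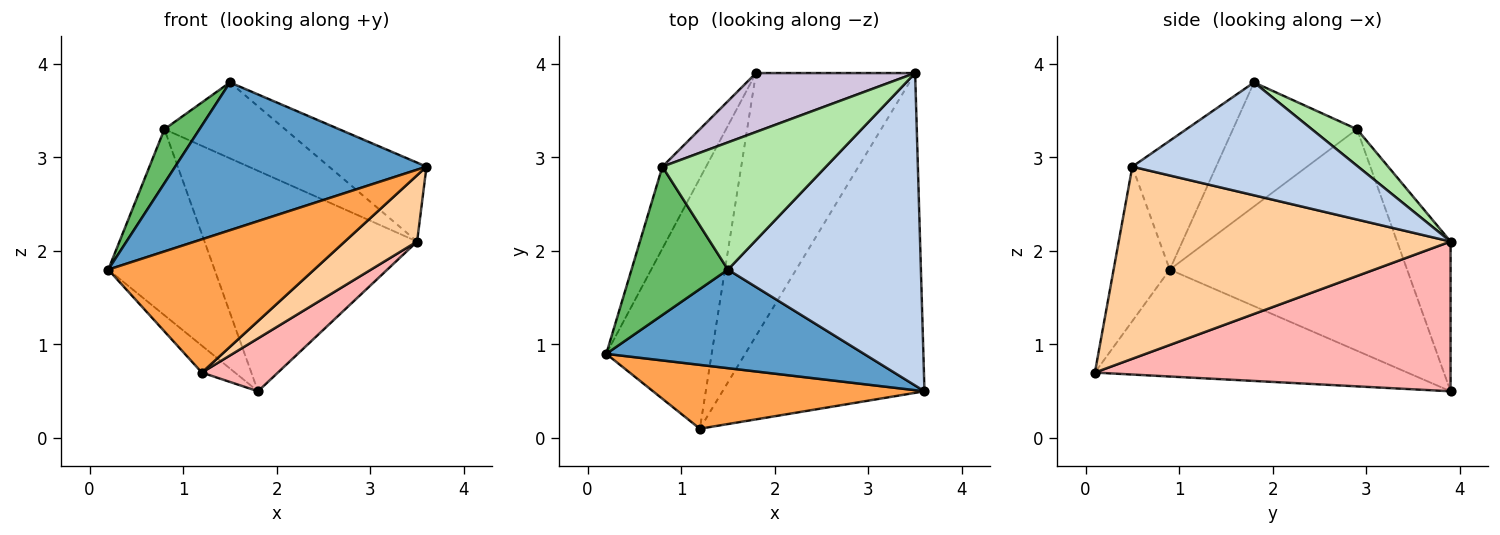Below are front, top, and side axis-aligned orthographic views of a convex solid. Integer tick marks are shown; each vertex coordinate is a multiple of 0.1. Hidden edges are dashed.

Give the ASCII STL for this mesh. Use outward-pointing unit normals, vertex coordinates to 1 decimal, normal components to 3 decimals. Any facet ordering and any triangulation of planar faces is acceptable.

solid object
 facet normal -0.267 -0.802 0.535
  outer loop
   vertex 1.5 1.8 3.8
   vertex 0.2 0.9 1.8
   vertex 3.6 0.5 2.9
  endloop
 endfacet
 facet normal 0.493 0.213 0.843
  outer loop
   vertex 1.5 1.8 3.8
   vertex 3.6 0.5 2.9
   vertex 3.5 3.9 2.1
  endloop
 endfacet
 facet normal -0.239 -0.876 0.420
  outer loop
   vertex 1.2 0.1 0.7
   vertex 3.6 0.5 2.9
   vertex 0.2 0.9 1.8
  endloop
 endfacet
 facet normal 0.682 -0.149 -0.717
  outer loop
   vertex 1.2 0.1 0.7
   vertex 3.5 3.9 2.1
   vertex 3.6 0.5 2.9
  endloop
 endfacet
 facet normal -0.771 -0.218 0.599
  outer loop
   vertex 0.8 2.9 3.3
   vertex 0.2 0.9 1.8
   vertex 1.5 1.8 3.8
  endloop
 endfacet
 facet normal 0.188 0.503 0.843
  outer loop
   vertex 0.8 2.9 3.3
   vertex 1.5 1.8 3.8
   vertex 3.5 3.9 2.1
  endloop
 endfacet
 facet normal -0.710 0.075 -0.700
  outer loop
   vertex 1.8 3.9 0.5
   vertex 1.2 0.1 0.7
   vertex 0.2 0.9 1.8
  endloop
 endfacet
 facet normal 0.678 -0.145 -0.721
  outer loop
   vertex 1.8 3.9 0.5
   vertex 3.5 3.9 2.1
   vertex 1.2 0.1 0.7
  endloop
 endfacet
 facet normal -0.898 0.402 -0.177
  outer loop
   vertex 1.8 3.9 0.5
   vertex 0.2 0.9 1.8
   vertex 0.8 2.9 3.3
  endloop
 endfacet
 facet normal -0.236 0.939 0.251
  outer loop
   vertex 1.8 3.9 0.5
   vertex 0.8 2.9 3.3
   vertex 3.5 3.9 2.1
  endloop
 endfacet
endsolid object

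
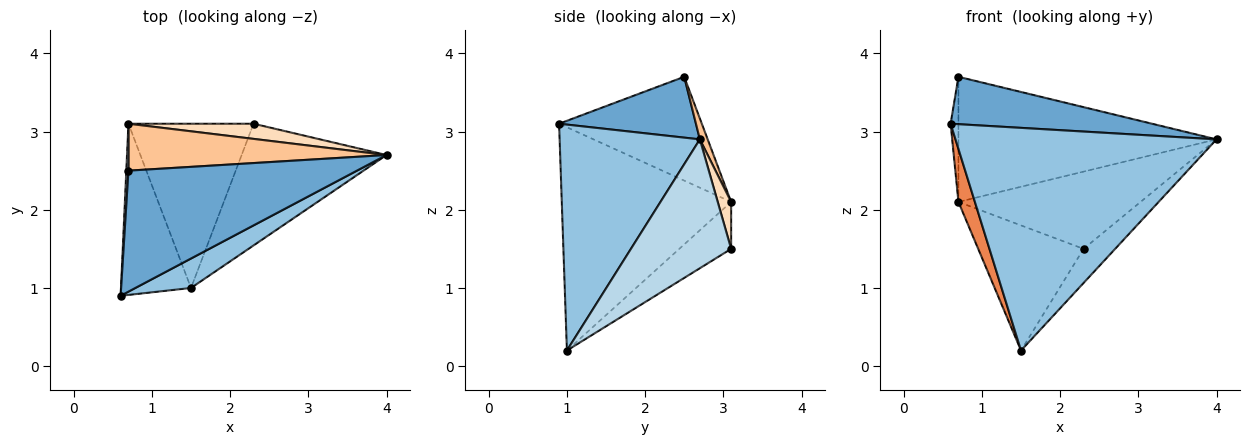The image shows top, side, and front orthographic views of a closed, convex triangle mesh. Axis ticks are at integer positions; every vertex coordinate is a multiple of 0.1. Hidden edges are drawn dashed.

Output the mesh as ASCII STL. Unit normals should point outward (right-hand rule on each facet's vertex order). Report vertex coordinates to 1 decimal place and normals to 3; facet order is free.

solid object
 facet normal 0.241 -0.354 0.904
  outer loop
   vertex 0.7 2.5 3.7
   vertex 0.6 0.9 3.1
   vertex 4.0 2.7 2.9
  endloop
 endfacet
 facet normal 0.470 -0.875 0.116
  outer loop
   vertex 1.5 1.0 0.2
   vertex 4.0 2.7 2.9
   vertex 0.6 0.9 3.1
  endloop
 endfacet
 facet normal 0.650 0.205 -0.731
  outer loop
   vertex 2.3 3.1 1.5
   vertex 4.0 2.7 2.9
   vertex 1.5 1.0 0.2
  endloop
 endfacet
 facet normal -0.998 0.055 0.021
  outer loop
   vertex 0.7 3.1 2.1
   vertex 0.6 0.9 3.1
   vertex 0.7 2.5 3.7
  endloop
 endfacet
 facet normal -0.950 -0.092 -0.298
  outer loop
   vertex 0.7 3.1 2.1
   vertex 1.5 1.0 0.2
   vertex 0.6 0.9 3.1
  endloop
 endfacet
 facet normal -0.286 0.581 -0.762
  outer loop
   vertex 0.7 3.1 2.1
   vertex 2.3 3.1 1.5
   vertex 1.5 1.0 0.2
  endloop
 endfacet
 facet normal 0.028 0.936 0.351
  outer loop
   vertex 0.7 3.1 2.1
   vertex 0.7 2.5 3.7
   vertex 4.0 2.7 2.9
  endloop
 endfacet
 facet normal 0.072 0.979 0.192
  outer loop
   vertex 0.7 3.1 2.1
   vertex 4.0 2.7 2.9
   vertex 2.3 3.1 1.5
  endloop
 endfacet
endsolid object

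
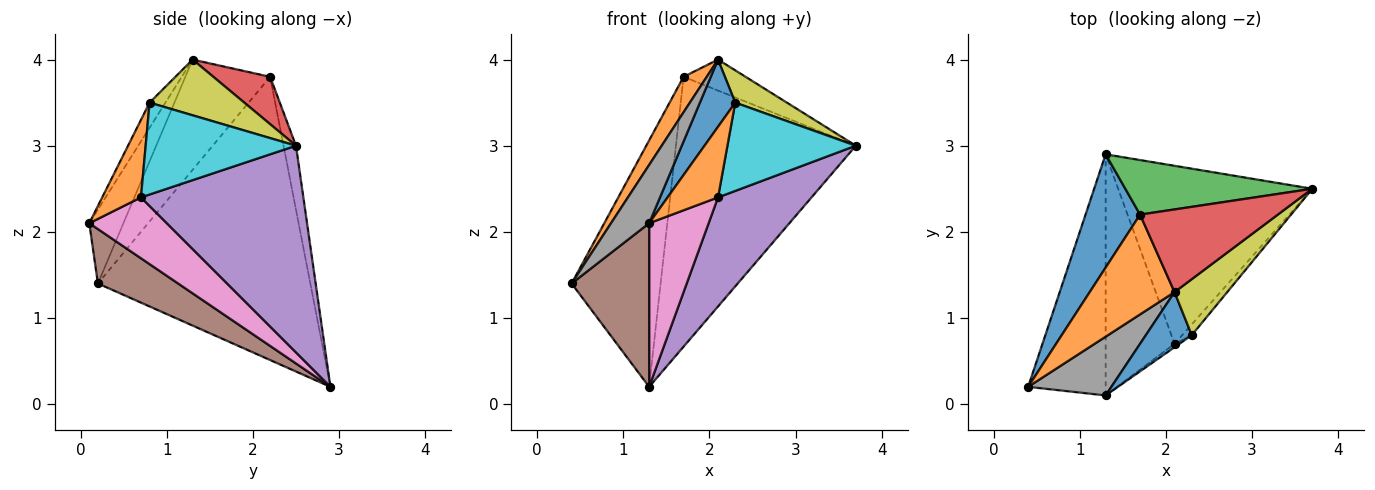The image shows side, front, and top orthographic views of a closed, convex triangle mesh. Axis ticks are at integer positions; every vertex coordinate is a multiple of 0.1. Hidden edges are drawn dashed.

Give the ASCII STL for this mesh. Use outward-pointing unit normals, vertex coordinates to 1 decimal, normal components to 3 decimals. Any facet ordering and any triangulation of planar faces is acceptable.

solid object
 facet normal -0.908 0.380 0.175
  outer loop
   vertex 1.7 2.2 3.8
   vertex 1.3 2.9 0.2
   vertex 0.4 0.2 1.4
  endloop
 endfacet
 facet normal -0.775 -0.212 0.596
  outer loop
   vertex 1.7 2.2 3.8
   vertex 0.4 0.2 1.4
   vertex 2.1 1.3 4.0
  endloop
 endfacet
 facet normal -0.068 0.978 0.198
  outer loop
   vertex 1.7 2.2 3.8
   vertex 3.7 2.5 3.0
   vertex 1.3 2.9 0.2
  endloop
 endfacet
 facet normal 0.306 0.334 0.891
  outer loop
   vertex 1.7 2.2 3.8
   vertex 2.1 1.3 4.0
   vertex 3.7 2.5 3.0
  endloop
 endfacet
 facet normal 0.672 -0.387 -0.631
  outer loop
   vertex 2.1 0.7 2.4
   vertex 1.3 2.9 0.2
   vertex 3.7 2.5 3.0
  endloop
 endfacet
 facet normal 0.502 -0.485 -0.715
  outer loop
   vertex 1.3 0.1 2.1
   vertex 0.4 0.2 1.4
   vertex 1.3 2.9 0.2
  endloop
 endfacet
 facet normal 0.590 -0.453 -0.668
  outer loop
   vertex 1.3 0.1 2.1
   vertex 1.3 2.9 0.2
   vertex 2.1 0.7 2.4
  endloop
 endfacet
 facet normal -0.533 -0.596 0.601
  outer loop
   vertex 1.3 0.1 2.1
   vertex 2.1 1.3 4.0
   vertex 0.4 0.2 1.4
  endloop
 endfacet
 facet normal 0.676 -0.368 0.639
  outer loop
   vertex 2.3 0.8 3.5
   vertex 3.7 2.5 3.0
   vertex 2.1 1.3 4.0
  endloop
 endfacet
 facet normal 0.758 -0.647 -0.079
  outer loop
   vertex 2.3 0.8 3.5
   vertex 2.1 0.7 2.4
   vertex 3.7 2.5 3.0
  endloop
 endfacet
 facet normal -0.328 -0.730 0.599
  outer loop
   vertex 2.3 0.8 3.5
   vertex 2.1 1.3 4.0
   vertex 1.3 0.1 2.1
  endloop
 endfacet
 facet normal 0.609 -0.792 -0.039
  outer loop
   vertex 2.3 0.8 3.5
   vertex 1.3 0.1 2.1
   vertex 2.1 0.7 2.4
  endloop
 endfacet
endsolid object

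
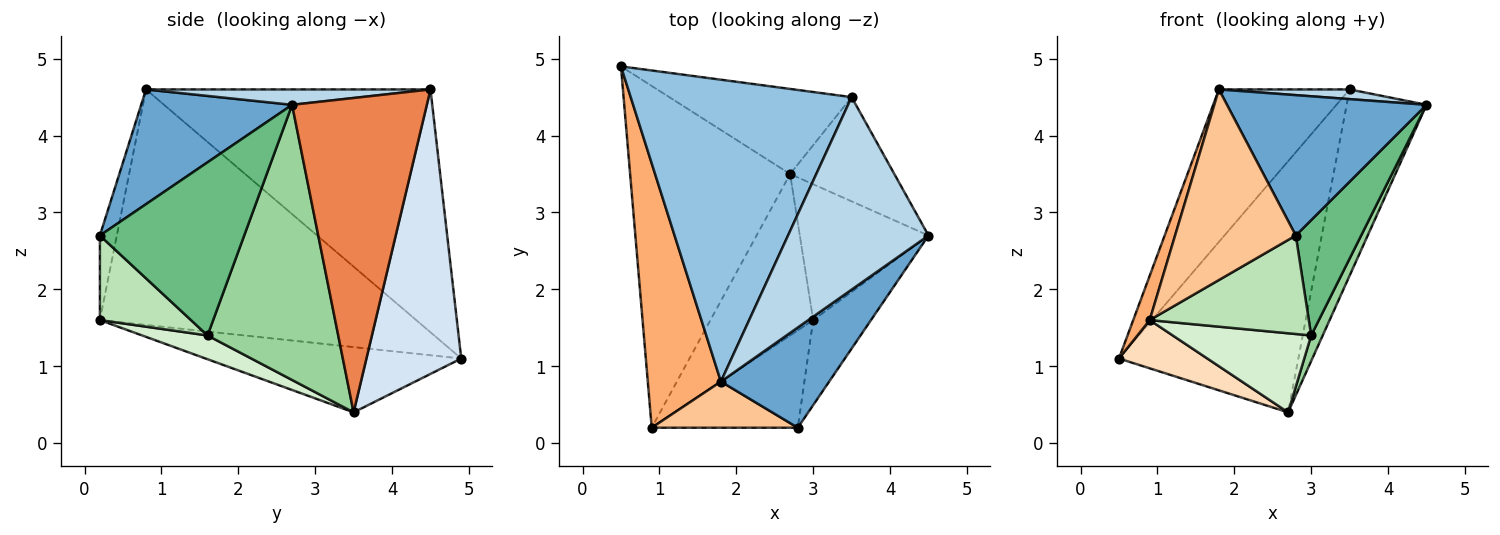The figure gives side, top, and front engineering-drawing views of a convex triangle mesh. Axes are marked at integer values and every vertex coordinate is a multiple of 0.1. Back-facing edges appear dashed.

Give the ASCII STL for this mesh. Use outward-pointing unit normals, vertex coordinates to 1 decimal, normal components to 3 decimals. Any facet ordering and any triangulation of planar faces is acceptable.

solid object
 facet normal 0.524 -0.693 0.495
  outer loop
   vertex 1.8 0.8 4.6
   vertex 2.8 0.2 2.7
   vertex 4.5 2.7 4.4
  endloop
 endfacet
 facet normal -0.700 0.322 0.637
  outer loop
   vertex 3.5 4.5 4.6
   vertex 0.5 4.9 1.1
   vertex 1.8 0.8 4.6
  endloop
 endfacet
 facet normal 0.109 -0.050 0.993
  outer loop
   vertex 3.5 4.5 4.6
   vertex 1.8 0.8 4.6
   vertex 4.5 2.7 4.4
  endloop
 endfacet
 facet normal 0.448 0.847 -0.287
  outer loop
   vertex 3.5 4.5 4.6
   vertex 2.7 3.5 0.4
   vertex 0.5 4.9 1.1
  endloop
 endfacet
 facet normal 0.827 0.490 -0.274
  outer loop
   vertex 3.5 4.5 4.6
   vertex 4.5 2.7 4.4
   vertex 2.7 3.5 0.4
  endloop
 endfacet
 facet normal -0.954 -0.050 0.296
  outer loop
   vertex 0.9 0.2 1.6
   vertex 1.8 0.8 4.6
   vertex 0.5 4.9 1.1
  endloop
 endfacet
 facet normal -0.135 -0.963 0.233
  outer loop
   vertex 0.9 0.2 1.6
   vertex 2.8 0.2 2.7
   vertex 1.8 0.8 4.6
  endloop
 endfacet
 facet normal -0.375 -0.130 -0.918
  outer loop
   vertex 0.9 0.2 1.6
   vertex 0.5 4.9 1.1
   vertex 2.7 3.5 0.4
  endloop
 endfacet
 facet normal 0.871 -0.395 -0.291
  outer loop
   vertex 3.0 1.6 1.4
   vertex 4.5 2.7 4.4
   vertex 2.8 0.2 2.7
  endloop
 endfacet
 facet normal 0.903 -0.080 -0.422
  outer loop
   vertex 3.0 1.6 1.4
   vertex 2.7 3.5 0.4
   vertex 4.5 2.7 4.4
  endloop
 endfacet
 facet normal 0.377 -0.659 -0.651
  outer loop
   vertex 3.0 1.6 1.4
   vertex 2.8 0.2 2.7
   vertex 0.9 0.2 1.6
  endloop
 endfacet
 facet normal 0.203 -0.431 -0.879
  outer loop
   vertex 3.0 1.6 1.4
   vertex 0.9 0.2 1.6
   vertex 2.7 3.5 0.4
  endloop
 endfacet
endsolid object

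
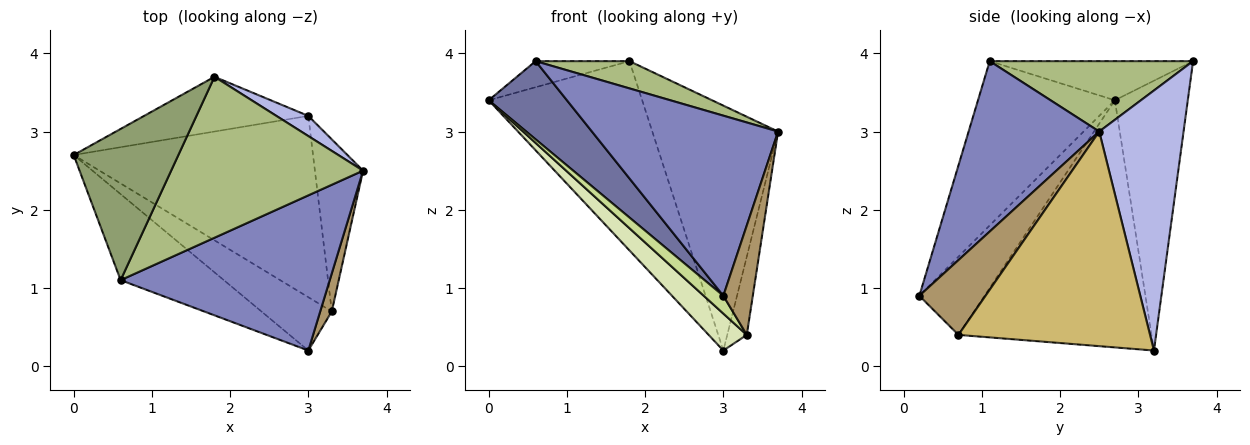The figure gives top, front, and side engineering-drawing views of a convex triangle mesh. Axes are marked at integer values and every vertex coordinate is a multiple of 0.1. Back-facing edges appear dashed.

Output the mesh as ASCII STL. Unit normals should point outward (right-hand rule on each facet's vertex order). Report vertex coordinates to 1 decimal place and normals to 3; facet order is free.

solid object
 facet normal -0.762 -0.436 -0.479
  outer loop
   vertex 0.6 1.1 3.9
   vertex 0.0 2.7 3.4
   vertex 3.0 0.2 0.9
  endloop
 endfacet
 facet normal 0.469 -0.669 0.576
  outer loop
   vertex 0.6 1.1 3.9
   vertex 3.0 0.2 0.9
   vertex 3.7 2.5 3.0
  endloop
 endfacet
 facet normal -0.415 0.874 -0.253
  outer loop
   vertex 1.8 3.7 3.9
   vertex 3.0 3.2 0.2
   vertex 0.0 2.7 3.4
  endloop
 endfacet
 facet normal 0.556 0.829 0.068
  outer loop
   vertex 1.8 3.7 3.9
   vertex 3.7 2.5 3.0
   vertex 3.0 3.2 0.2
  endloop
 endfacet
 facet normal -0.345 0.159 0.925
  outer loop
   vertex 1.8 3.7 3.9
   vertex 0.0 2.7 3.4
   vertex 0.6 1.1 3.9
  endloop
 endfacet
 facet normal 0.340 -0.157 0.927
  outer loop
   vertex 1.8 3.7 3.9
   vertex 0.6 1.1 3.9
   vertex 3.7 2.5 3.0
  endloop
 endfacet
 facet normal -0.725 -0.218 -0.653
  outer loop
   vertex 3.3 0.7 0.4
   vertex 3.0 0.2 0.9
   vertex 0.0 2.7 3.4
  endloop
 endfacet
 facet normal -0.711 -0.140 -0.689
  outer loop
   vertex 3.3 0.7 0.4
   vertex 0.0 2.7 3.4
   vertex 3.0 3.2 0.2
  endloop
 endfacet
 facet normal 0.905 -0.403 0.140
  outer loop
   vertex 3.3 0.7 0.4
   vertex 3.7 2.5 3.0
   vertex 3.0 0.2 0.9
  endloop
 endfacet
 facet normal 0.971 0.099 -0.218
  outer loop
   vertex 3.3 0.7 0.4
   vertex 3.0 3.2 0.2
   vertex 3.7 2.5 3.0
  endloop
 endfacet
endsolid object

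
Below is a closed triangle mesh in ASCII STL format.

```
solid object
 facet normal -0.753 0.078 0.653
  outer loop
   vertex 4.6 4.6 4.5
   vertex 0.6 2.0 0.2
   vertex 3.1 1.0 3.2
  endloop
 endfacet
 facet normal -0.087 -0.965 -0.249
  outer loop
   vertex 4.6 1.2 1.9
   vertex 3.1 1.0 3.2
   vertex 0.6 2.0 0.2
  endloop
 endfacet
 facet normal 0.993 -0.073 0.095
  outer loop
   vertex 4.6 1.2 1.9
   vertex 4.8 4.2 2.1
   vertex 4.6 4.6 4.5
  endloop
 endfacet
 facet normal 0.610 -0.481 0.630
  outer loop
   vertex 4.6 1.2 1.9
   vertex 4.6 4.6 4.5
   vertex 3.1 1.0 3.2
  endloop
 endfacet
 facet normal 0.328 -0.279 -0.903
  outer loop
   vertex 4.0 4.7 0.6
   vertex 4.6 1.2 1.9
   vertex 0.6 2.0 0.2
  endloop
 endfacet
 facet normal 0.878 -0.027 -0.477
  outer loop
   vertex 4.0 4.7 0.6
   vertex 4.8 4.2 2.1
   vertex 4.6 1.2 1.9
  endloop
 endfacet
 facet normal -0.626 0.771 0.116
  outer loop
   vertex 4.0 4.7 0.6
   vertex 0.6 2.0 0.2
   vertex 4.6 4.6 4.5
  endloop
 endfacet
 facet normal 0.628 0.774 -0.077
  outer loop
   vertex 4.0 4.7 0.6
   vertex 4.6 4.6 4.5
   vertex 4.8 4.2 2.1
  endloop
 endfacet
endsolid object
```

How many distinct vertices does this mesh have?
6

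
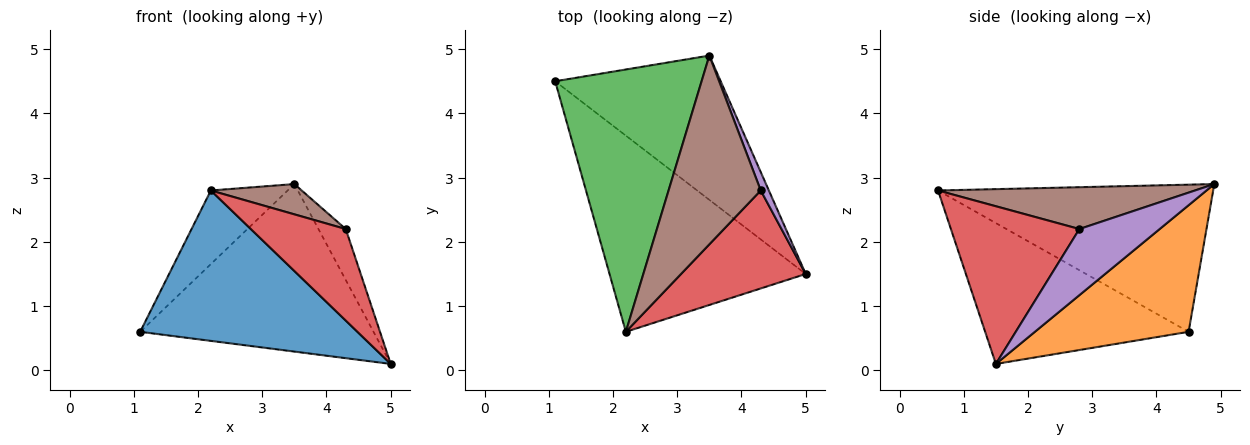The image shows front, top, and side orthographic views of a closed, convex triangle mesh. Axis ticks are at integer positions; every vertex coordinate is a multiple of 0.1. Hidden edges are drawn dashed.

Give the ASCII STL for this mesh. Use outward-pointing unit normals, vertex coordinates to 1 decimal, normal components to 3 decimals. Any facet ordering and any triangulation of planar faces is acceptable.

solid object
 facet normal -0.495 -0.529 -0.690
  outer loop
   vertex 2.2 0.6 2.8
   vertex 1.1 4.5 0.6
   vertex 5.0 1.5 0.1
  endloop
 endfacet
 facet normal 0.447 0.678 -0.584
  outer loop
   vertex 3.5 4.9 2.9
   vertex 5.0 1.5 0.1
   vertex 1.1 4.5 0.6
  endloop
 endfacet
 facet normal -0.695 0.194 0.692
  outer loop
   vertex 3.5 4.9 2.9
   vertex 1.1 4.5 0.6
   vertex 2.2 0.6 2.8
  endloop
 endfacet
 facet normal 0.679 -0.501 0.537
  outer loop
   vertex 4.3 2.8 2.2
   vertex 2.2 0.6 2.8
   vertex 5.0 1.5 0.1
  endloop
 endfacet
 facet normal 0.940 0.320 0.116
  outer loop
   vertex 4.3 2.8 2.2
   vertex 5.0 1.5 0.1
   vertex 3.5 4.9 2.9
  endloop
 endfacet
 facet normal 0.409 -0.145 0.901
  outer loop
   vertex 4.3 2.8 2.2
   vertex 3.5 4.9 2.9
   vertex 2.2 0.6 2.8
  endloop
 endfacet
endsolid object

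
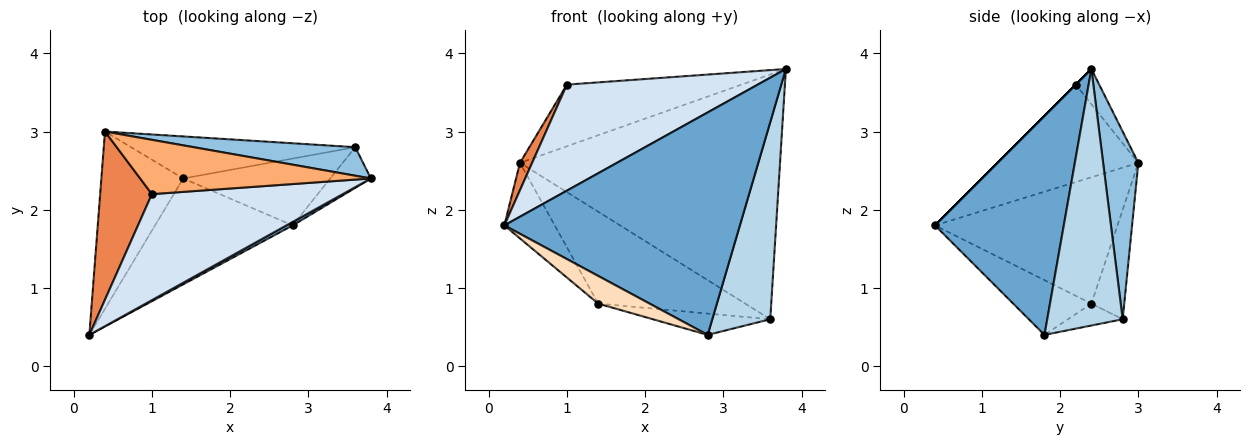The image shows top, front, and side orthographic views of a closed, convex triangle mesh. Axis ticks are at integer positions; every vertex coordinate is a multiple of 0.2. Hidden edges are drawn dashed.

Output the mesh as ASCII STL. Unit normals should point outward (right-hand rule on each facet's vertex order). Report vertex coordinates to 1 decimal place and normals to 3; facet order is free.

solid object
 facet normal 0.480 -0.877 0.014
  outer loop
   vertex 2.8 1.8 0.4
   vertex 3.8 2.4 3.8
   vertex 0.2 0.4 1.8
  endloop
 endfacet
 facet normal 0.133 0.984 0.115
  outer loop
   vertex 3.6 2.8 0.6
   vertex 0.4 3.0 2.6
   vertex 3.8 2.4 3.8
  endloop
 endfacet
 facet normal 0.787 -0.604 -0.125
  outer loop
   vertex 3.6 2.8 0.6
   vertex 3.8 2.4 3.8
   vertex 2.8 1.8 0.4
  endloop
 endfacet
 facet normal 0.000 -0.707 0.707
  outer loop
   vertex 1.0 2.2 3.6
   vertex 0.2 0.4 1.8
   vertex 3.8 2.4 3.8
  endloop
 endfacet
 facet normal -0.881 -0.076 0.468
  outer loop
   vertex 1.0 2.2 3.6
   vertex 0.4 3.0 2.6
   vertex 0.2 0.4 1.8
  endloop
 endfacet
 facet normal -0.100 0.747 0.658
  outer loop
   vertex 1.0 2.2 3.6
   vertex 3.8 2.4 3.8
   vertex 0.4 3.0 2.6
  endloop
 endfacet
 facet normal -0.818 0.226 -0.530
  outer loop
   vertex 1.4 2.4 0.8
   vertex 0.2 0.4 1.8
   vertex 0.4 3.0 2.6
  endloop
 endfacet
 facet normal -0.359 -0.236 -0.903
  outer loop
   vertex 1.4 2.4 0.8
   vertex 2.8 1.8 0.4
   vertex 0.2 0.4 1.8
  endloop
 endfacet
 facet normal -0.199 0.891 -0.408
  outer loop
   vertex 1.4 2.4 0.8
   vertex 0.4 3.0 2.6
   vertex 3.6 2.8 0.6
  endloop
 endfacet
 facet normal -0.140 0.301 -0.943
  outer loop
   vertex 1.4 2.4 0.8
   vertex 3.6 2.8 0.6
   vertex 2.8 1.8 0.4
  endloop
 endfacet
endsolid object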